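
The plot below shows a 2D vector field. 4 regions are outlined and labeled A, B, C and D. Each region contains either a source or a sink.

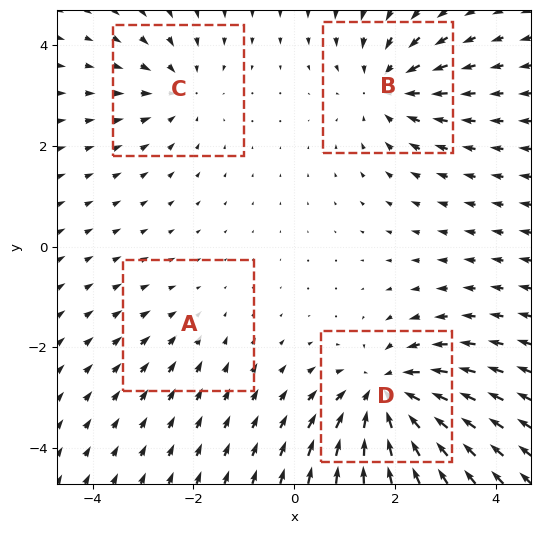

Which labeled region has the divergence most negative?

Divergence at each region's feature centre — A: about -2, B: about -4, C: about -3, D: about -7. Region D is most negative.

D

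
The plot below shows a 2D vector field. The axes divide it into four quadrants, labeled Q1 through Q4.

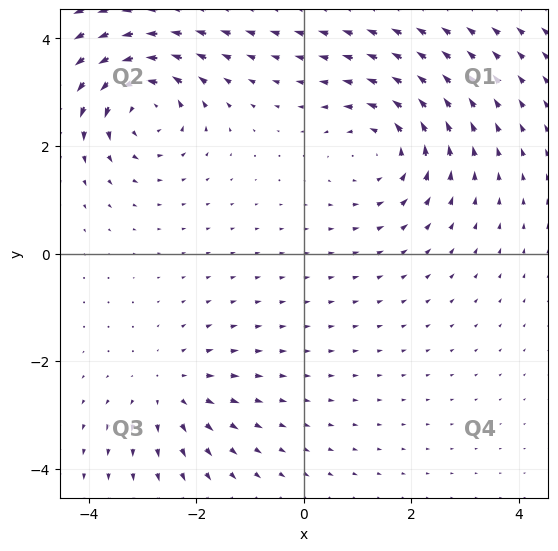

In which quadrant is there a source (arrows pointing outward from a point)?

Q3

The source sits at approximately (-2.5, -2.5), which lies in quadrant Q3. The divergence there is about +4, positive as expected for a source.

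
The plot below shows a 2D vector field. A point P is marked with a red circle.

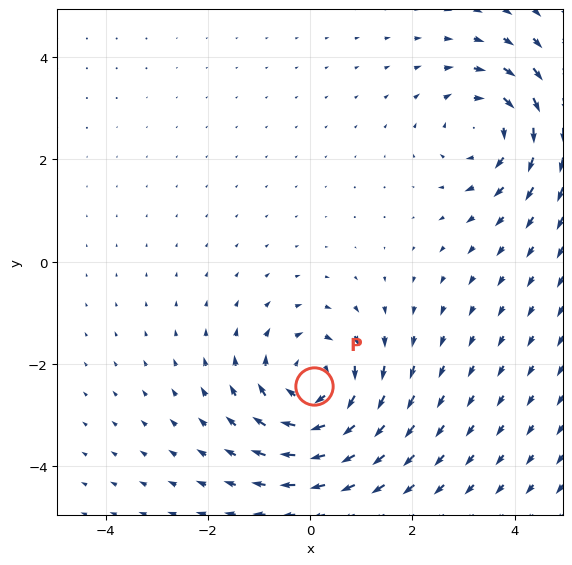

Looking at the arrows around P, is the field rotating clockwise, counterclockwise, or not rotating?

Near P at (0.1, -2.4) the arrows circulate clockwise. The curl (z-component) there is about -5; negative curl means clockwise rotation.

clockwise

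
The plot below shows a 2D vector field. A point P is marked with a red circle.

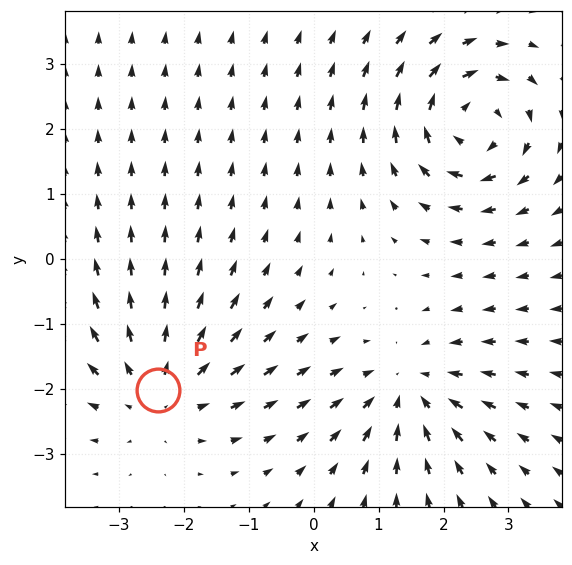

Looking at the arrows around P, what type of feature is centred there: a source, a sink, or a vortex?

At P (-2.4, -2.0) the arrows spread outward. Divergence about +3, curl ≈0 — positive divergence with near-zero curl is a source.

source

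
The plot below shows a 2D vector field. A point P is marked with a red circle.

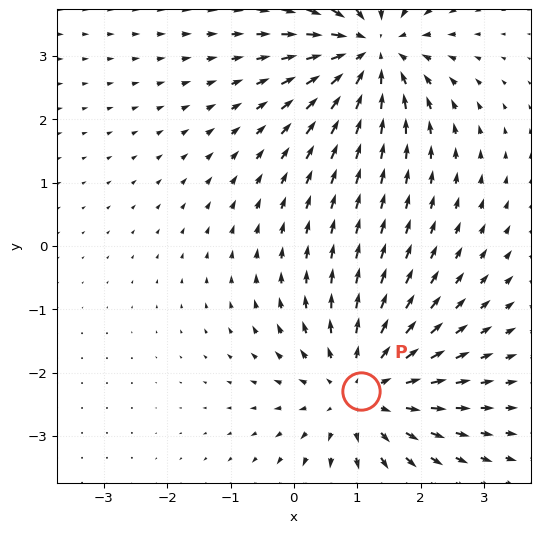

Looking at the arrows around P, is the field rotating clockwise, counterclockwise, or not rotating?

not rotating

Near P at (1.1, -2.3) the arrows show no circulation. The curl there is ≈0.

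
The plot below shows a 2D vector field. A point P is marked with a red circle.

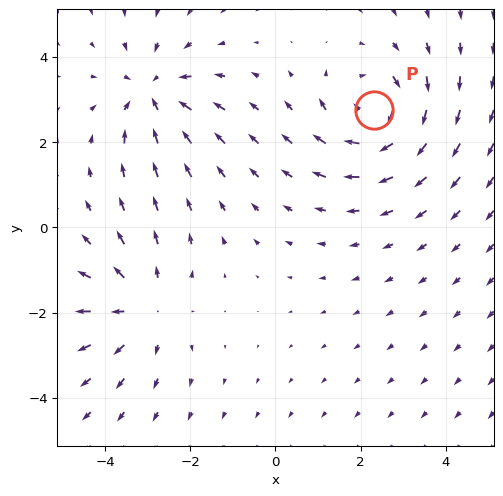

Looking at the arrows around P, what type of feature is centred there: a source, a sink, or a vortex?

vortex

At P (2.3, 2.8) the arrows circulate clockwise. Divergence ≈0, curl about -4 — near-zero divergence with nonzero curl is a vortex.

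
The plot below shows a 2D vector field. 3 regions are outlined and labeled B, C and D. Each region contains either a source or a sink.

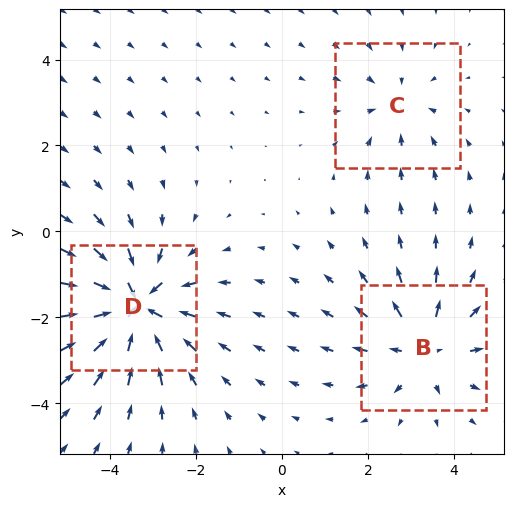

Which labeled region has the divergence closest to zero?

C

Divergence at each region's feature centre — B: about +3, C: about -2, D: about -4. Region C is closest to zero.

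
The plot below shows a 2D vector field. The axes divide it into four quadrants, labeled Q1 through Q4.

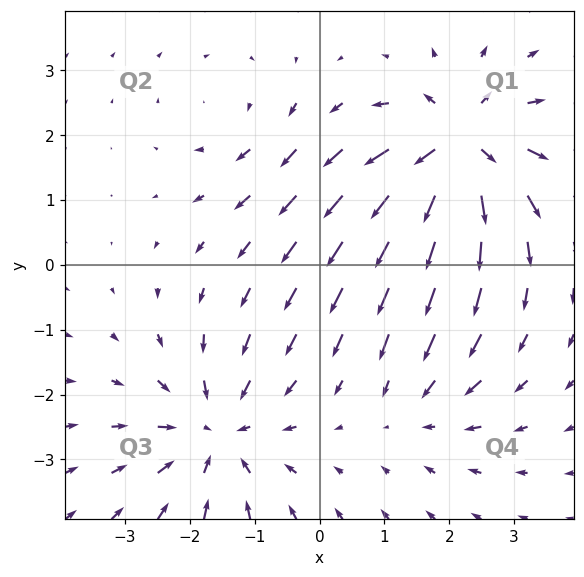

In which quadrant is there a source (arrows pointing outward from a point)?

The source sits at approximately (2.2, 1.8), which lies in quadrant Q1. The divergence there is about +7, positive as expected for a source.

Q1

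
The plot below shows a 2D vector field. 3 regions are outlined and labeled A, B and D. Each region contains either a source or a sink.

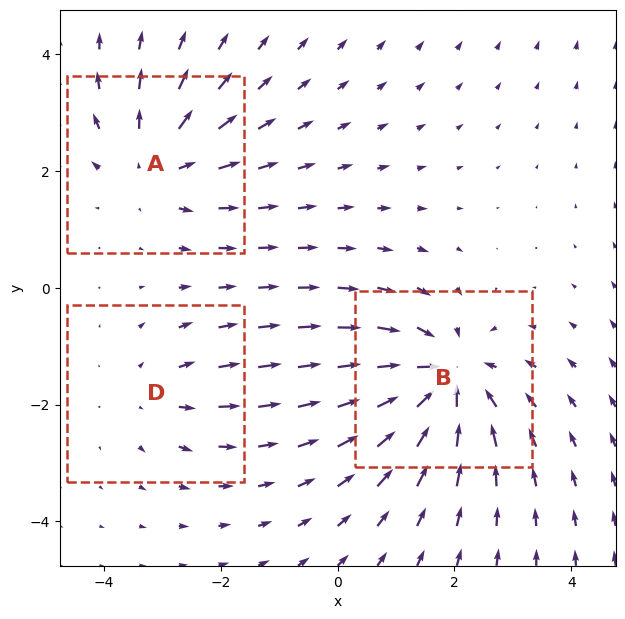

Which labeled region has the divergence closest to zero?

Divergence at each region's feature centre — A: about +3, B: about -4, D: about +2. Region D is closest to zero.

D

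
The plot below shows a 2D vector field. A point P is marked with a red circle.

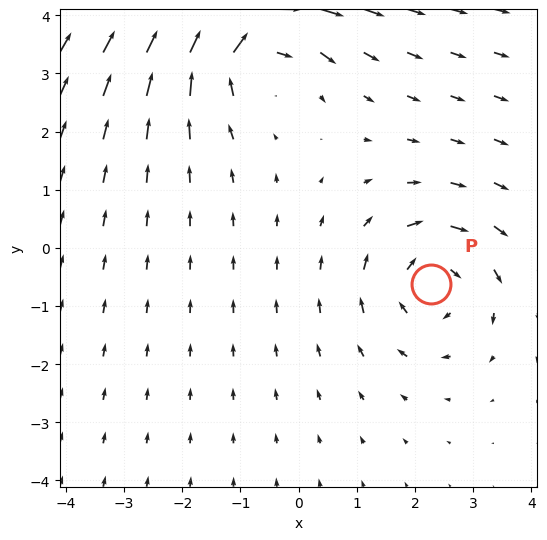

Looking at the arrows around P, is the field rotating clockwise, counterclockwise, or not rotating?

Near P at (2.3, -0.6) the arrows circulate clockwise. The curl (z-component) there is about -3; negative curl means clockwise rotation.

clockwise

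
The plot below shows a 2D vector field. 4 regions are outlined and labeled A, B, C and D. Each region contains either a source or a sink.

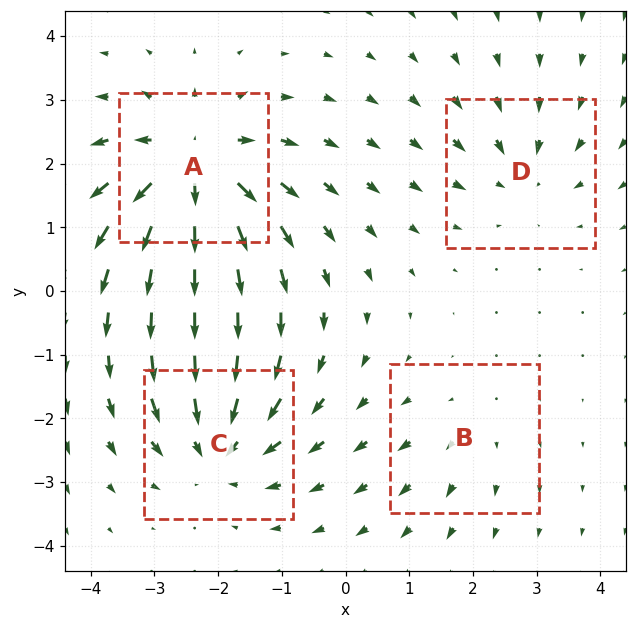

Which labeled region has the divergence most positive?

Divergence at each region's feature centre — A: about +7, B: about +2, C: about -5, D: about -3. Region A is most positive.

A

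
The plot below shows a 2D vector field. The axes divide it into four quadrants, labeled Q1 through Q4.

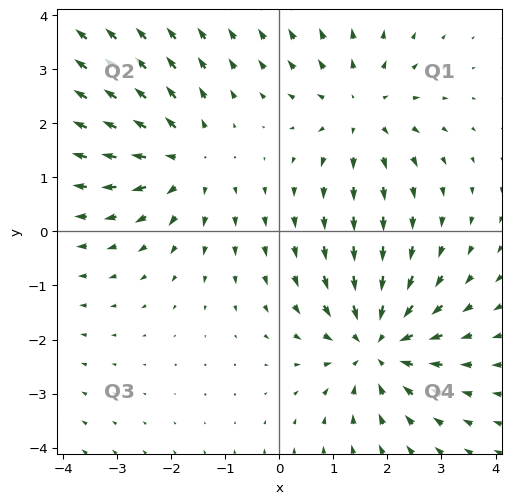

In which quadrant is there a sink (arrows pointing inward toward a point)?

Q4

The sink sits at approximately (1.8, -2.1), which lies in quadrant Q4. The divergence there is about -4, negative as expected for a sink.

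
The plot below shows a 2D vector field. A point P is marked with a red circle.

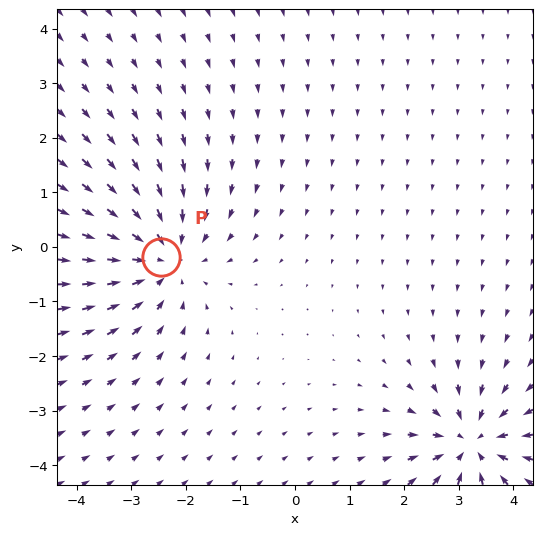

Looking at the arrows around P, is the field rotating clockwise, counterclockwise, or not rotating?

not rotating

Near P at (-2.4, -0.2) the arrows show no circulation. The curl there is ≈0.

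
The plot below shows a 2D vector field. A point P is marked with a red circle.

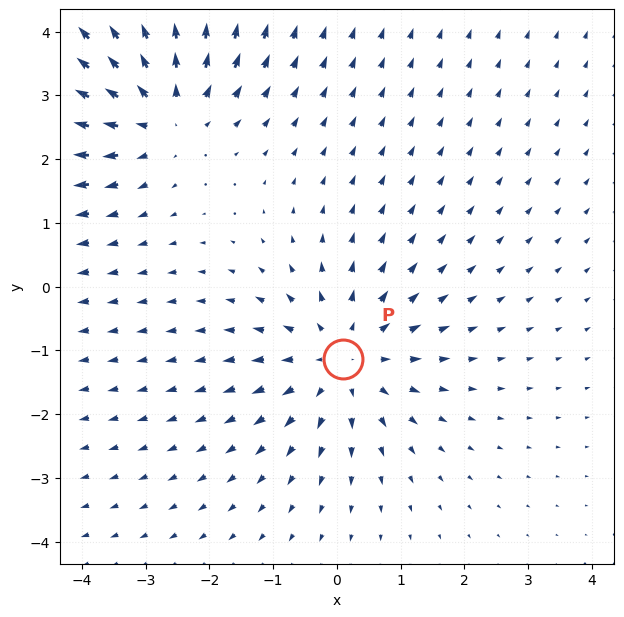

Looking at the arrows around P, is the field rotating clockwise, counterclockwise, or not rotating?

Near P at (0.1, -1.1) the arrows show no circulation. The curl there is ≈0.

not rotating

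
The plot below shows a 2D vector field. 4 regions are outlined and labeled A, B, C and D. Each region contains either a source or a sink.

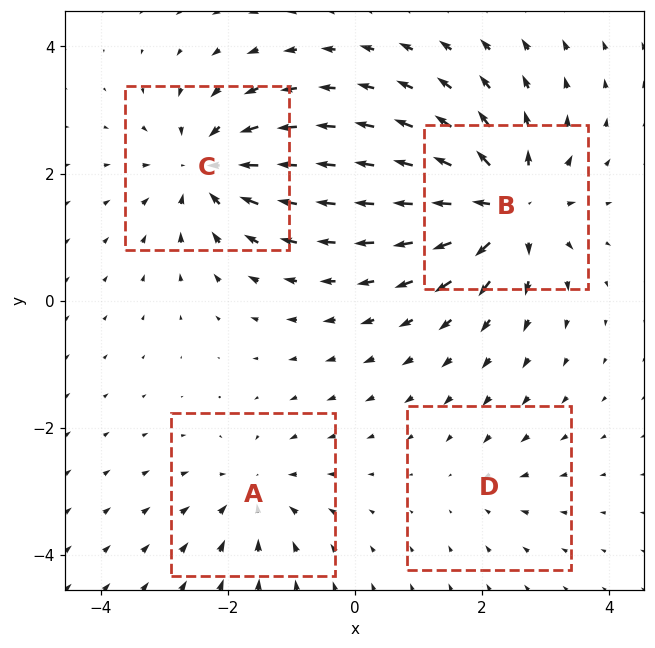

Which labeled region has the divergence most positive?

B

Divergence at each region's feature centre — A: about -4, B: about +8, C: about -6, D: about -2. Region B is most positive.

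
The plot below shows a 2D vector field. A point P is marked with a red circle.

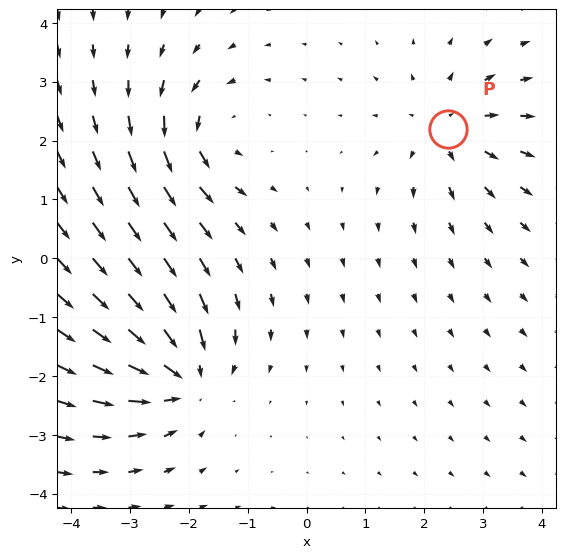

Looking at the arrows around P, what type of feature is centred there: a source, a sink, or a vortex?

At P (2.4, 2.2) the arrows spread outward. Divergence about +3, curl ≈0 — positive divergence with near-zero curl is a source.

source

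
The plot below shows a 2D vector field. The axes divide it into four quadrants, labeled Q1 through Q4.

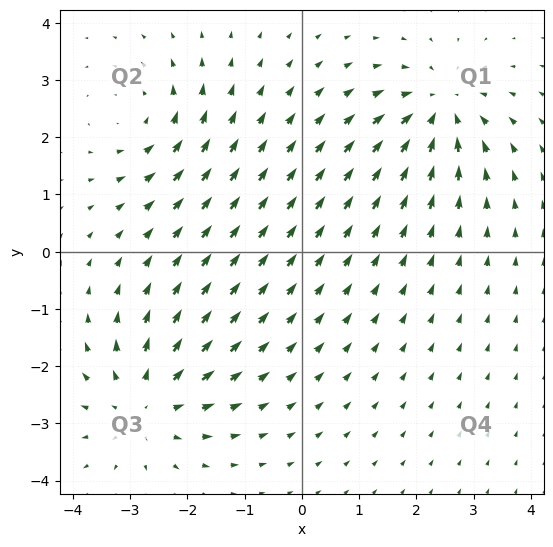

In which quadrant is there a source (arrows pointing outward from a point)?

The source sits at approximately (-2.7, -2.7), which lies in quadrant Q3. The divergence there is about +5, positive as expected for a source.

Q3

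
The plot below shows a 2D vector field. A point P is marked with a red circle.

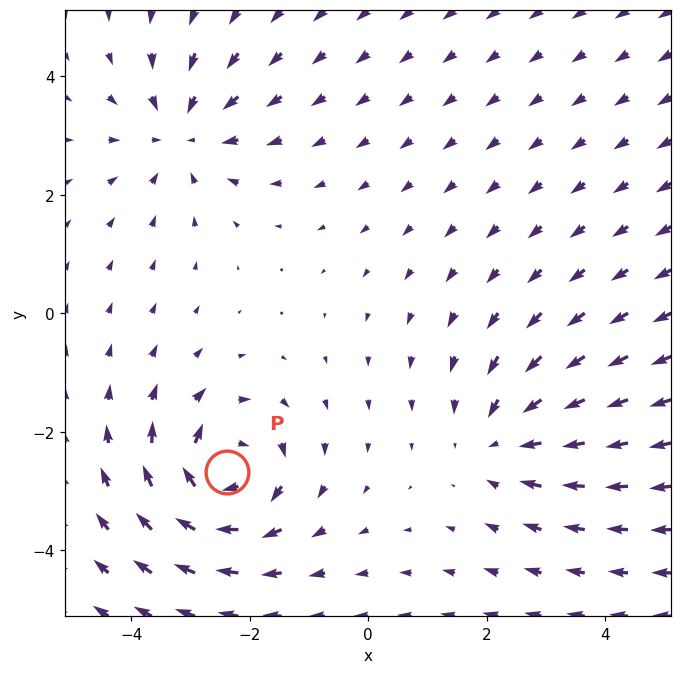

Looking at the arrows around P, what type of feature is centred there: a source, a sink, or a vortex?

vortex

At P (-2.4, -2.7) the arrows circulate clockwise. Divergence ≈0, curl about -5 — near-zero divergence with nonzero curl is a vortex.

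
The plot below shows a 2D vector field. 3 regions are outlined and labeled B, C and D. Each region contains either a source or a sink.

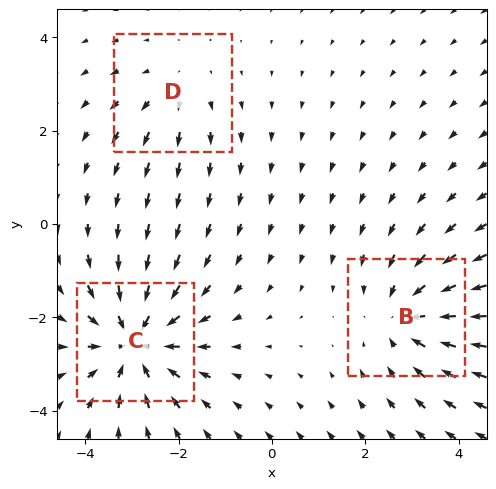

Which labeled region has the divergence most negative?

C

Divergence at each region's feature centre — B: about -3, C: about -4, D: about +2. Region C is most negative.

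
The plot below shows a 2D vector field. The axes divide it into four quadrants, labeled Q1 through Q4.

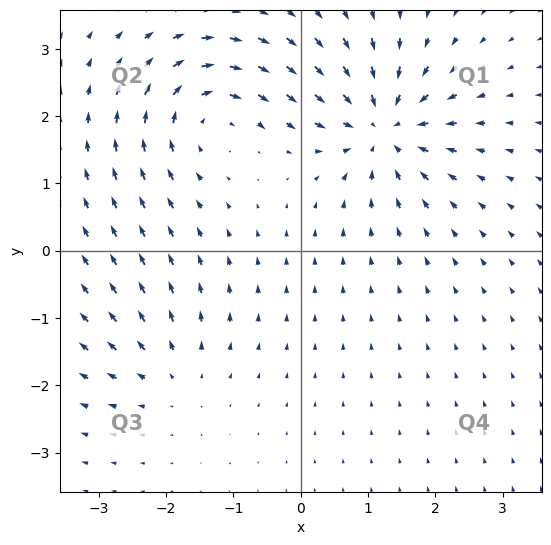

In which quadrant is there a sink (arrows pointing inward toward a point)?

Q1

The sink sits at approximately (1.2, 1.8), which lies in quadrant Q1. The divergence there is about -7, negative as expected for a sink.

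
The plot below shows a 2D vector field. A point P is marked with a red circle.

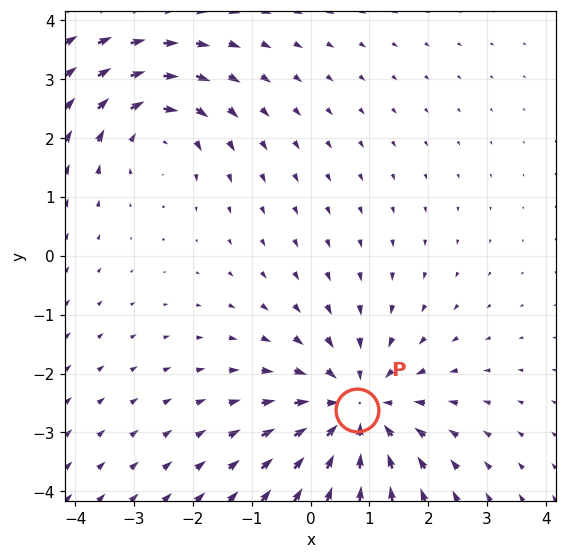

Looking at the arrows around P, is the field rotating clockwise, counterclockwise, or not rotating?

not rotating

Near P at (0.8, -2.6) the arrows show no circulation. The curl there is ≈0.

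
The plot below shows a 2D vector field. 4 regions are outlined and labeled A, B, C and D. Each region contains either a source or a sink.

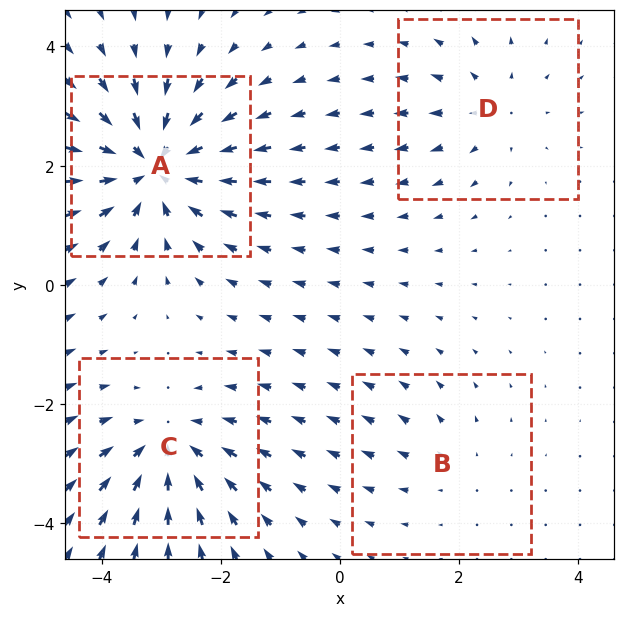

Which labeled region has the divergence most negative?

Divergence at each region's feature centre — A: about -7, B: about +2, C: about -5, D: about +3. Region A is most negative.

A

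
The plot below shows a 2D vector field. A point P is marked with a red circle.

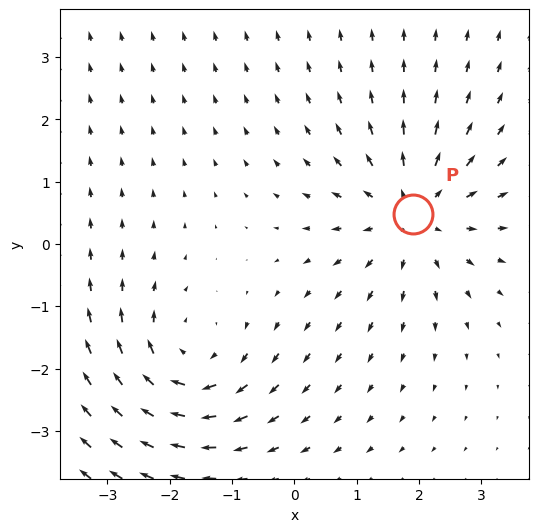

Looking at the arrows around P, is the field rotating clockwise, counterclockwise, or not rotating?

not rotating

Near P at (1.9, 0.5) the arrows show no circulation. The curl there is ≈0.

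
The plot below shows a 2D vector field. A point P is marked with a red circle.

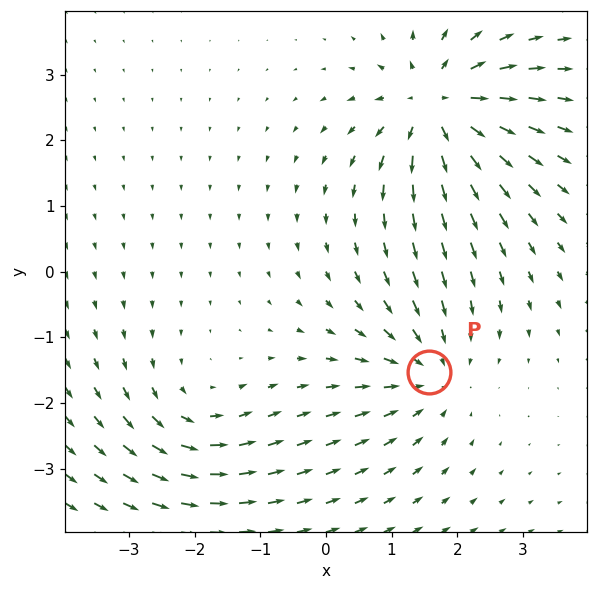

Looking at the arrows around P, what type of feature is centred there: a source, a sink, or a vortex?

At P (1.6, -1.5) the arrows converge inward. Divergence about -4, curl ≈0 — negative divergence with near-zero curl is a sink.

sink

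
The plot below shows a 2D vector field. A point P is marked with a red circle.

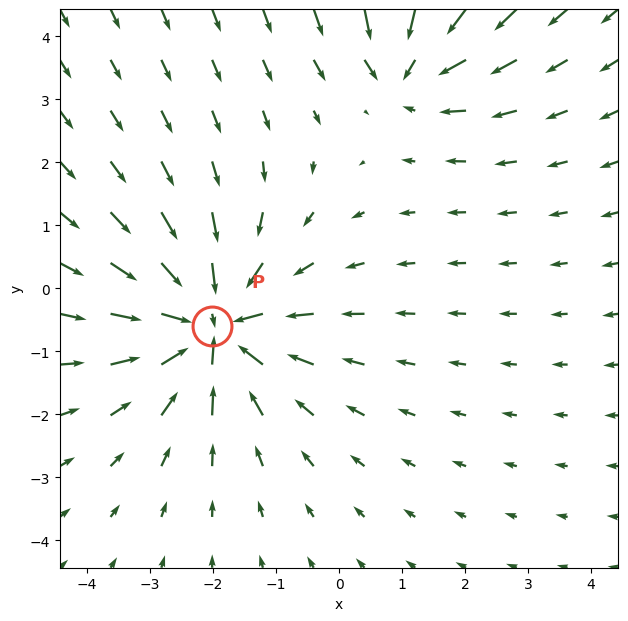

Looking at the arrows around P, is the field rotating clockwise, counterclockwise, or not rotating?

not rotating

Near P at (-2.0, -0.6) the arrows show no circulation. The curl there is ≈0.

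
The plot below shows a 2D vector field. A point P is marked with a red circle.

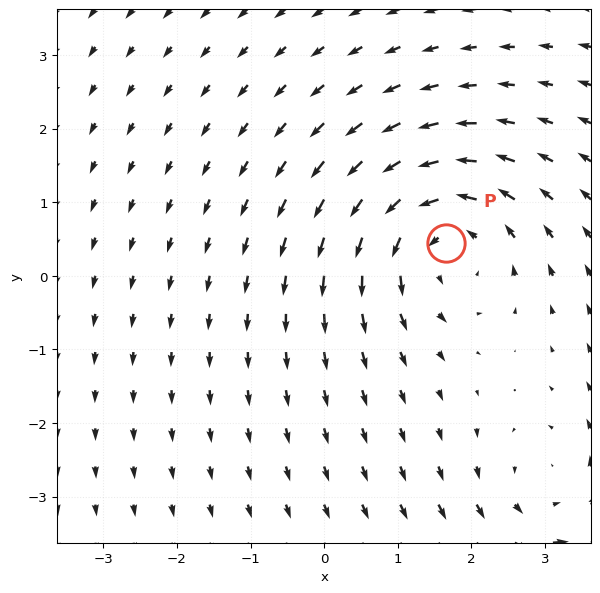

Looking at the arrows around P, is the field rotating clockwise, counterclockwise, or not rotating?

Near P at (1.7, 0.4) the arrows circulate counterclockwise. The curl (z-component) there is about +4; positive curl means counterclockwise rotation.

counterclockwise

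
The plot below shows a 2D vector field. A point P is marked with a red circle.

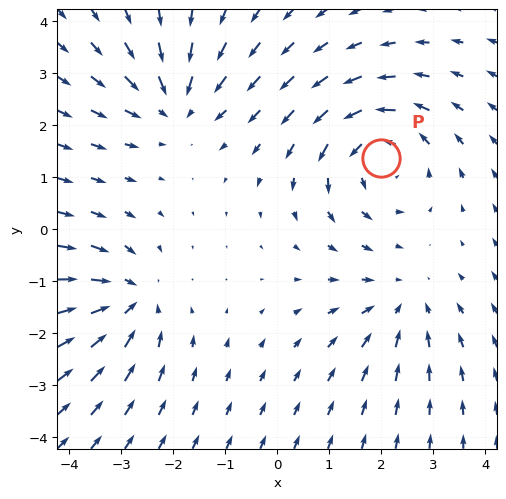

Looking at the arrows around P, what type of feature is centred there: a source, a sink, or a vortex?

vortex

At P (2.0, 1.4) the arrows circulate counterclockwise. Divergence ≈0, curl about +5 — near-zero divergence with nonzero curl is a vortex.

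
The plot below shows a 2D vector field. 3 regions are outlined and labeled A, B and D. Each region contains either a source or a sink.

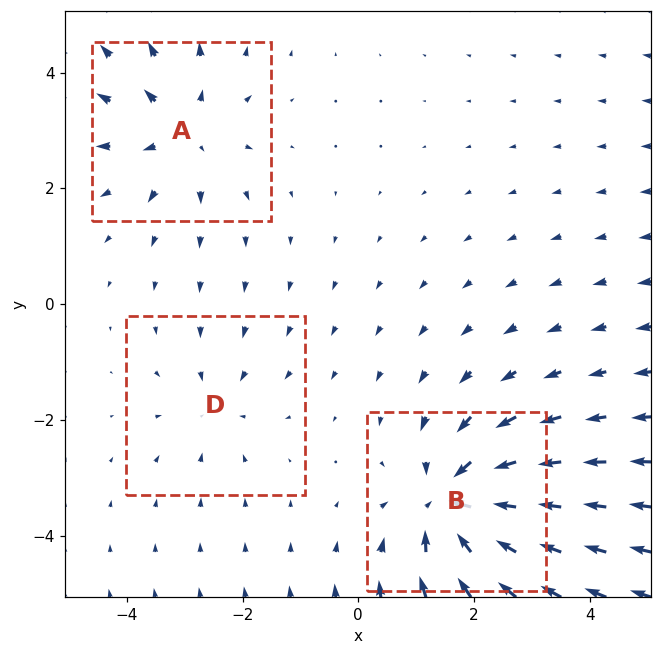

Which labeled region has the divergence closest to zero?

D

Divergence at each region's feature centre — A: about +3, B: about -5, D: about -2. Region D is closest to zero.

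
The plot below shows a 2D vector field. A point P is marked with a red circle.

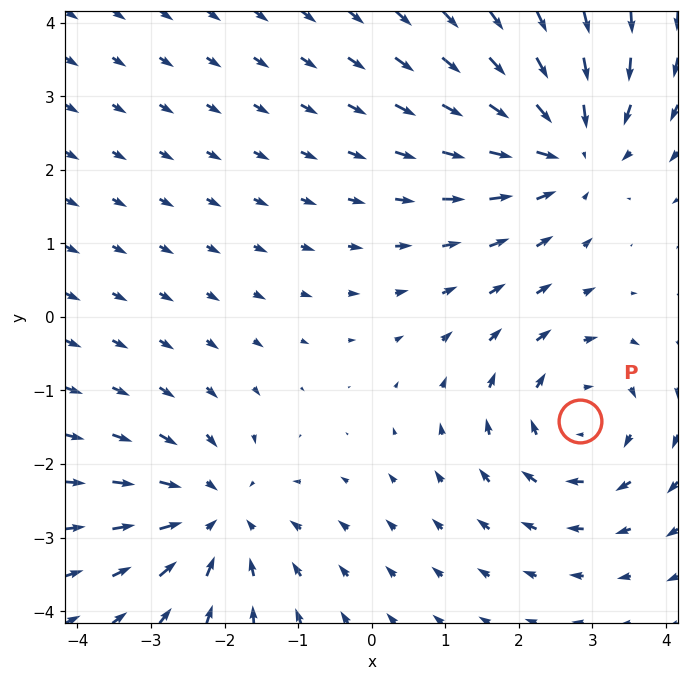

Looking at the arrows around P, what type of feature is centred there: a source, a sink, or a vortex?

At P (2.8, -1.4) the arrows circulate clockwise. Divergence ≈0, curl about -4 — near-zero divergence with nonzero curl is a vortex.

vortex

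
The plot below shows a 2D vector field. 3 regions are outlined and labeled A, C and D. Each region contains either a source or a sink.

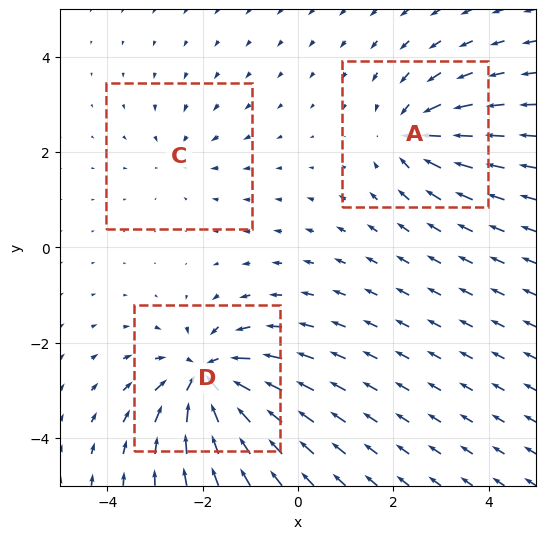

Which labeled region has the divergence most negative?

Divergence at each region's feature centre — A: about -4, C: about -2, D: about -7. Region D is most negative.

D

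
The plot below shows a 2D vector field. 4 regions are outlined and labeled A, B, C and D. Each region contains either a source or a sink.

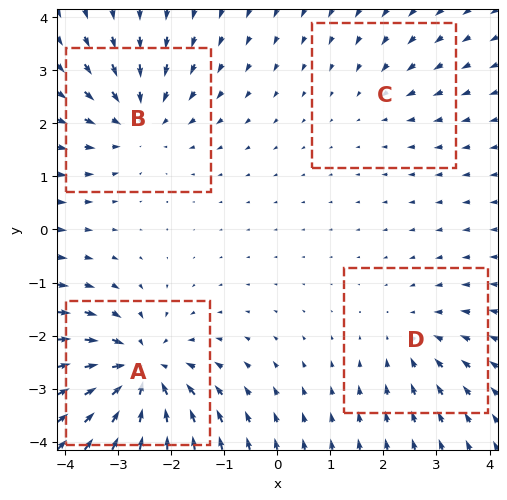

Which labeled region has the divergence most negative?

A

Divergence at each region's feature centre — A: about -7, B: about -4, C: about -2, D: about -3. Region A is most negative.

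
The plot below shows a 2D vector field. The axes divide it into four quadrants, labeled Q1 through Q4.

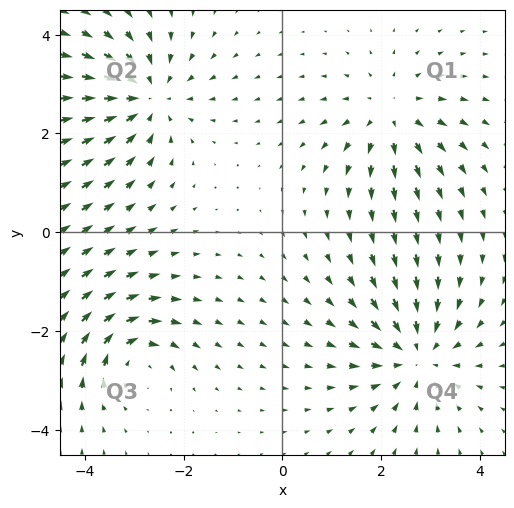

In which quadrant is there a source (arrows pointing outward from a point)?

The source sits at approximately (2.2, 2.4), which lies in quadrant Q1. The divergence there is about +4, positive as expected for a source.

Q1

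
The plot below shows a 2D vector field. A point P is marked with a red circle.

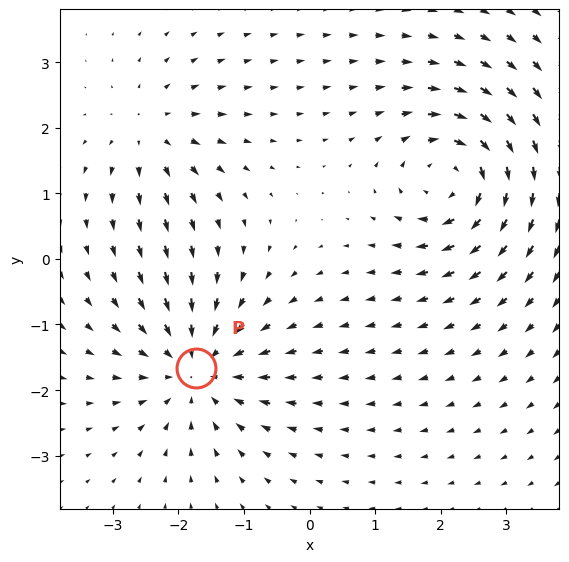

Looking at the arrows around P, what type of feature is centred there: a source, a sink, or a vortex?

At P (-1.7, -1.7) the arrows converge inward. Divergence about -5, curl ≈0 — negative divergence with near-zero curl is a sink.

sink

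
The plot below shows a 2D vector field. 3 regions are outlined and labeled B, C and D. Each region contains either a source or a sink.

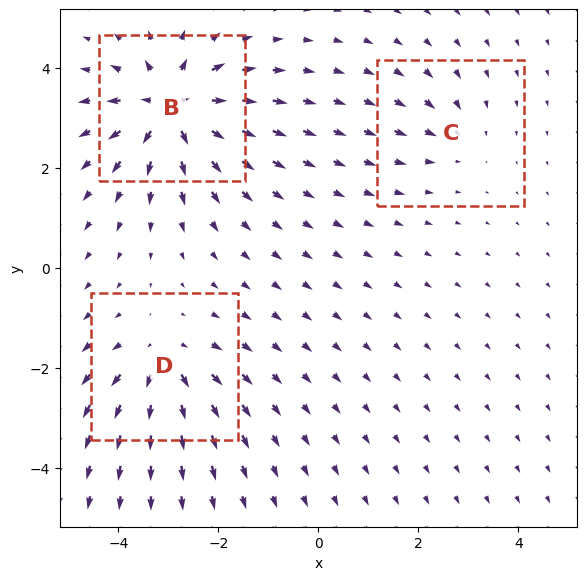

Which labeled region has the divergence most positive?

Divergence at each region's feature centre — B: about +6, C: about -2, D: about +4. Region B is most positive.

B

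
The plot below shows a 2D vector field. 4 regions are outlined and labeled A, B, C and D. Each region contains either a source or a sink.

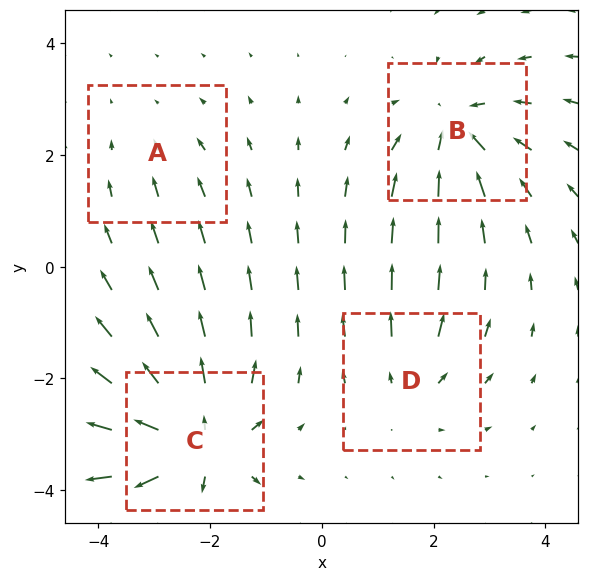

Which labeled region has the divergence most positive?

Divergence at each region's feature centre — A: about -2, B: about -5, C: about +7, D: about +3. Region C is most positive.

C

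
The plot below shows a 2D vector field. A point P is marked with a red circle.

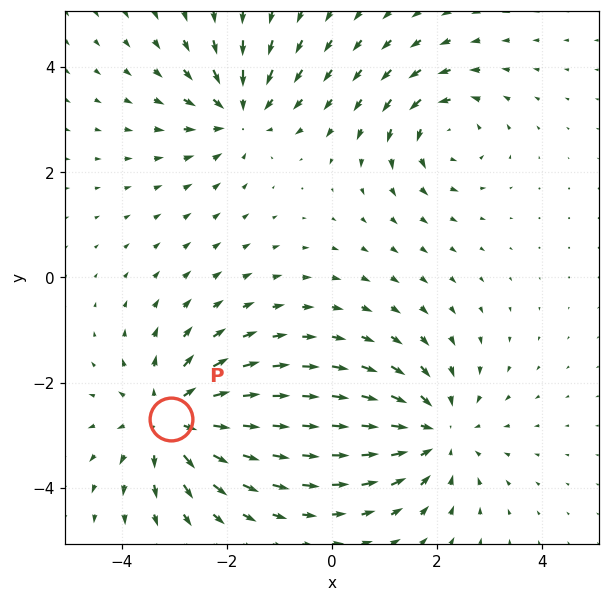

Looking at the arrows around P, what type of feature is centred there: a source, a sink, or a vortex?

source

At P (-3.1, -2.7) the arrows spread outward. Divergence about +5, curl ≈0 — positive divergence with near-zero curl is a source.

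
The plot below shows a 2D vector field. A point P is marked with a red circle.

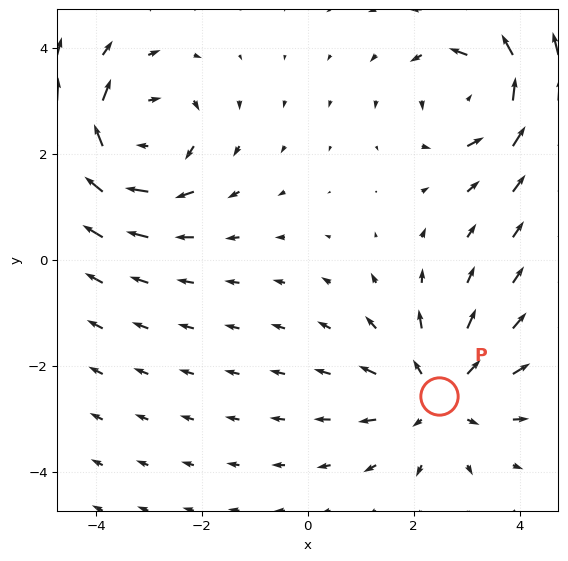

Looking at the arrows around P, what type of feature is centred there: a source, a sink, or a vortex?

source

At P (2.5, -2.6) the arrows spread outward. Divergence about +3, curl ≈0 — positive divergence with near-zero curl is a source.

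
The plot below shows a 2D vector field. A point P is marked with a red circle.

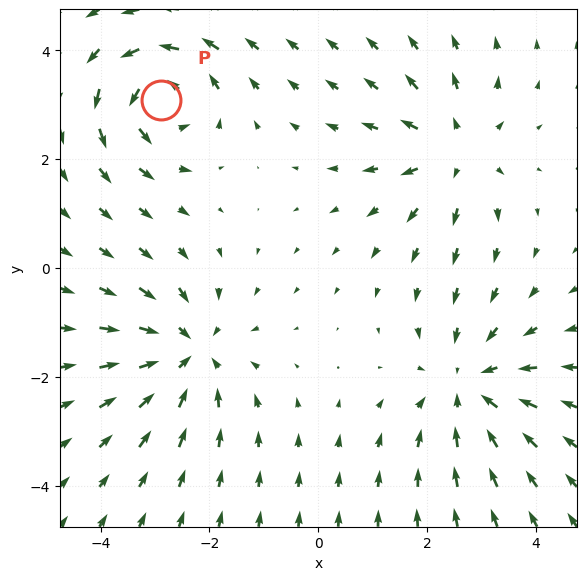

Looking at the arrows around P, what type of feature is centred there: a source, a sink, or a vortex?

vortex

At P (-2.9, 3.1) the arrows circulate counterclockwise. Divergence ≈0, curl about +5 — near-zero divergence with nonzero curl is a vortex.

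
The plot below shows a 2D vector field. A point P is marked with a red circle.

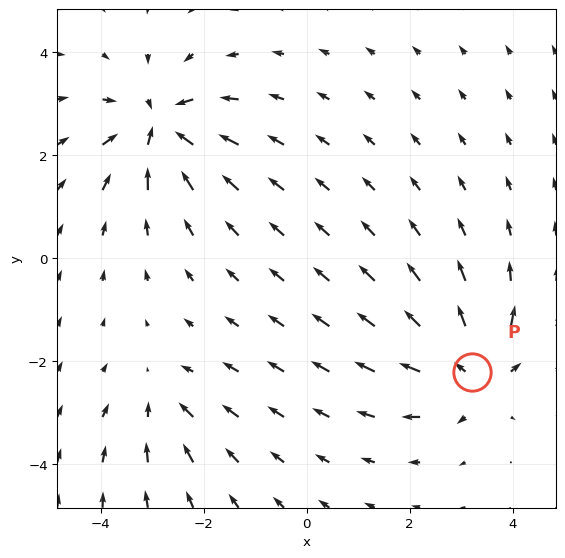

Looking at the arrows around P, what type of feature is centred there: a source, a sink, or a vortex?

At P (3.2, -2.2) the arrows spread outward. Divergence about +5, curl ≈0 — positive divergence with near-zero curl is a source.

source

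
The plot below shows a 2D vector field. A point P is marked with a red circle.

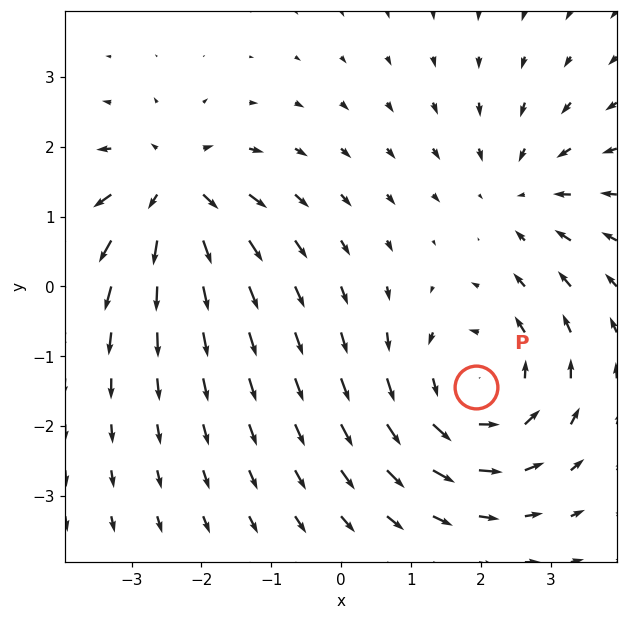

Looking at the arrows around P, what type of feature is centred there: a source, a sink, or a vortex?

vortex

At P (1.9, -1.4) the arrows circulate counterclockwise. Divergence ≈0, curl about +4 — near-zero divergence with nonzero curl is a vortex.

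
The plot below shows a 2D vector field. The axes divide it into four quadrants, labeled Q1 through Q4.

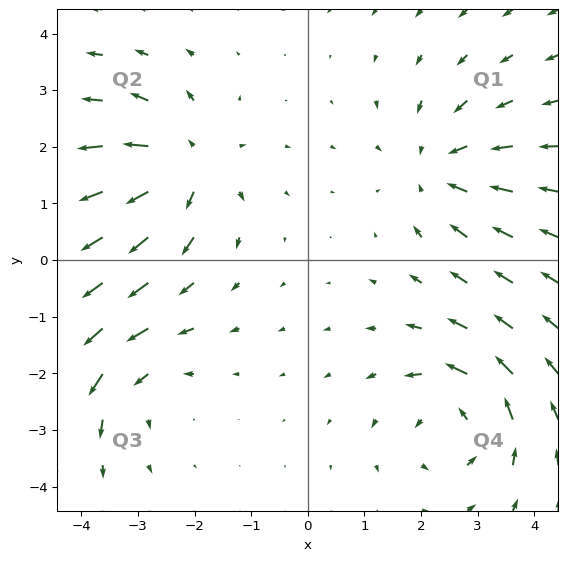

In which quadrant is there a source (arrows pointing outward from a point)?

Q2

The source sits at approximately (-2.1, 1.7), which lies in quadrant Q2. The divergence there is about +5, positive as expected for a source.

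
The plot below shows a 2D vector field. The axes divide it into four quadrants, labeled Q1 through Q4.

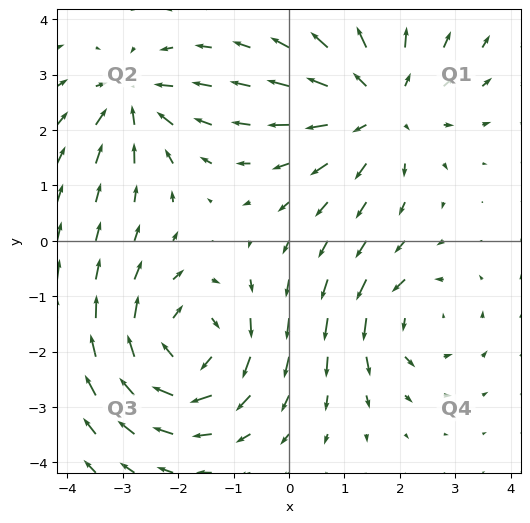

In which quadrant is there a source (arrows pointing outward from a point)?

Q1

The source sits at approximately (1.7, 2.4), which lies in quadrant Q1. The divergence there is about +4, positive as expected for a source.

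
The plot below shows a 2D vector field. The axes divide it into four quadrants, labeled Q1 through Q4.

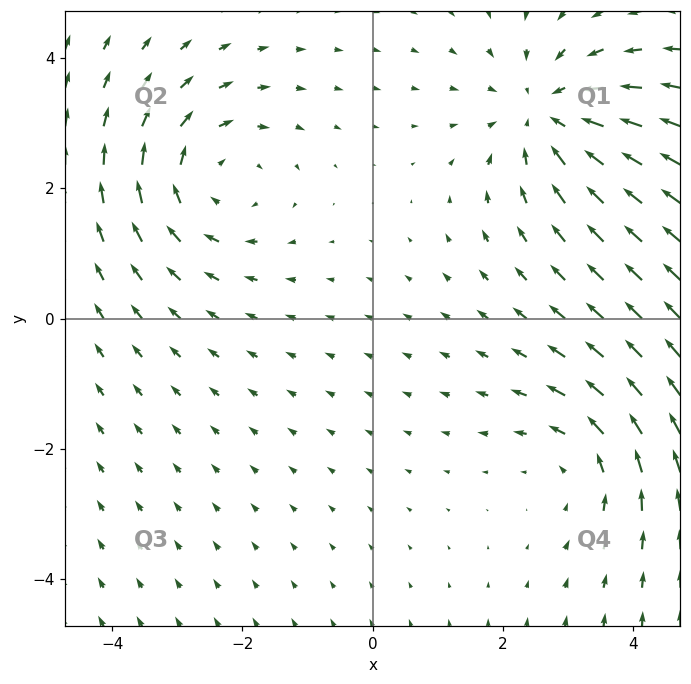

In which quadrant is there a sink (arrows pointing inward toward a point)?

Q1

The sink sits at approximately (2.7, 3.1), which lies in quadrant Q1. The divergence there is about -4, negative as expected for a sink.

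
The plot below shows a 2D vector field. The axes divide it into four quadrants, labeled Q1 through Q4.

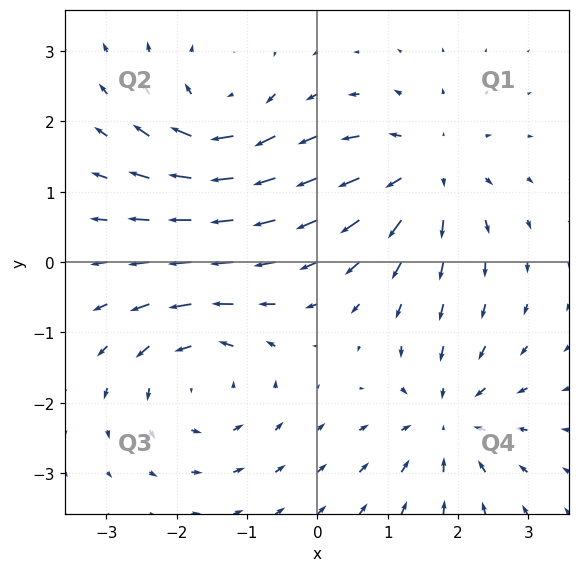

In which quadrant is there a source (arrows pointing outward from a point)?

Q1

The source sits at approximately (1.5, 1.3), which lies in quadrant Q1. The divergence there is about +5, positive as expected for a source.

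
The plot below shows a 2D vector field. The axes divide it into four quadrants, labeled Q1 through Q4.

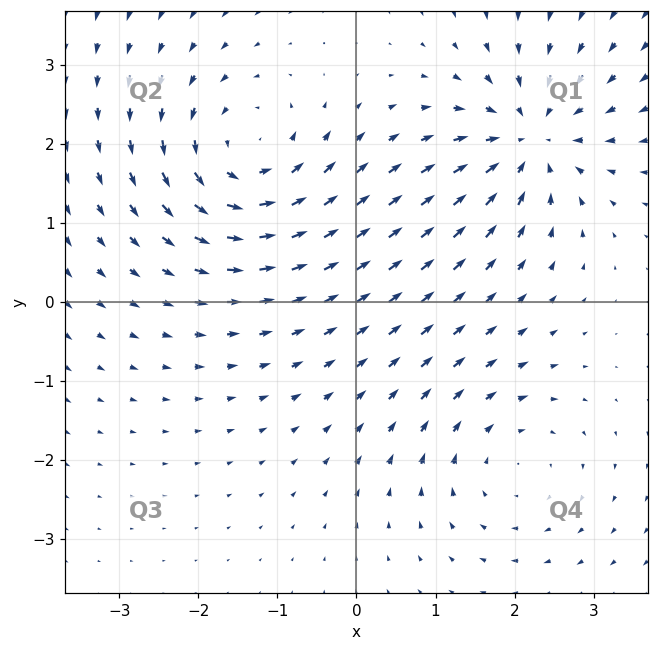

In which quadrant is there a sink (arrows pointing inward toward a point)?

Q1

The sink sits at approximately (2.2, 2.1), which lies in quadrant Q1. The divergence there is about -4, negative as expected for a sink.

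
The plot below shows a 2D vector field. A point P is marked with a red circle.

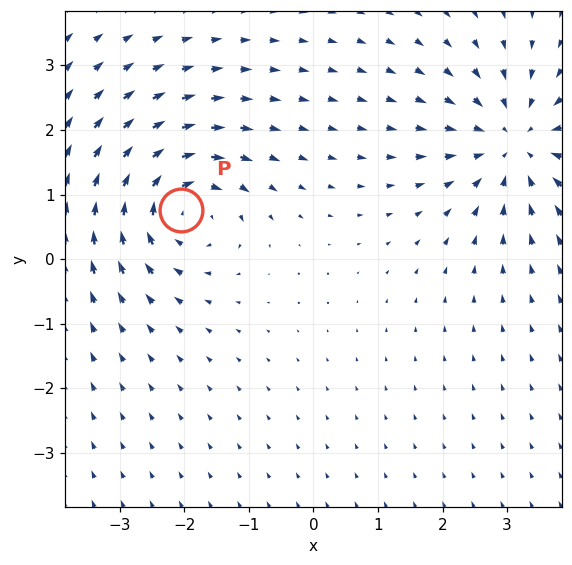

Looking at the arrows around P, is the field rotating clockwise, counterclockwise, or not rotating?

Near P at (-2.0, 0.8) the arrows circulate clockwise. The curl (z-component) there is about -5; negative curl means clockwise rotation.

clockwise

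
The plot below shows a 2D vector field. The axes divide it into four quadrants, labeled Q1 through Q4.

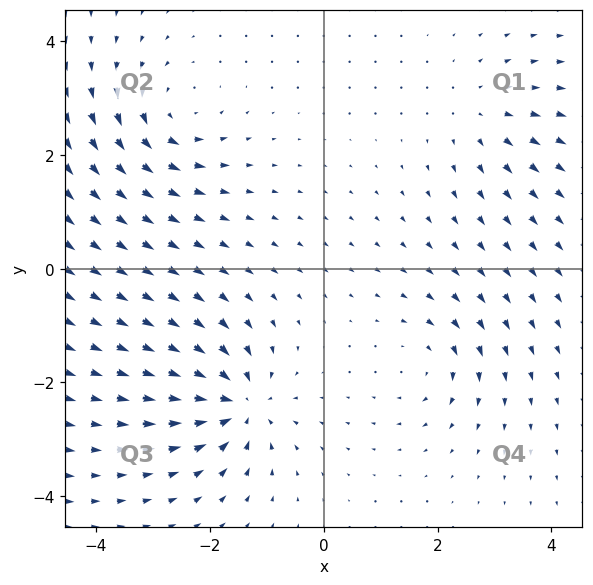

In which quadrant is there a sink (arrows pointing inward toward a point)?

Q3

The sink sits at approximately (-1.5, -2.4), which lies in quadrant Q3. The divergence there is about -6, negative as expected for a sink.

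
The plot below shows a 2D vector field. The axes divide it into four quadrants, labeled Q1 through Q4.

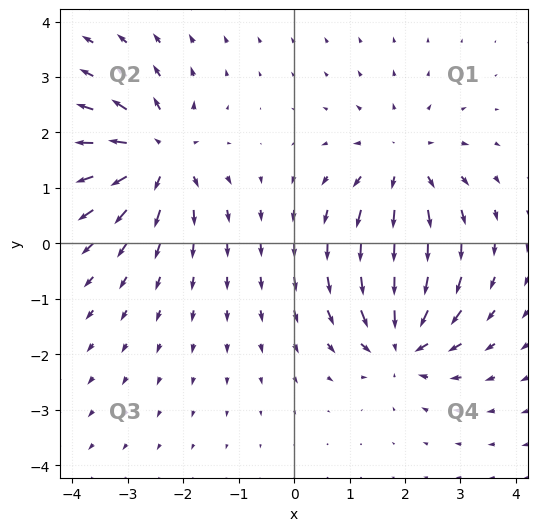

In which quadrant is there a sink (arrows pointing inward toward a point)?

Q4

The sink sits at approximately (1.9, -1.8), which lies in quadrant Q4. The divergence there is about -5, negative as expected for a sink.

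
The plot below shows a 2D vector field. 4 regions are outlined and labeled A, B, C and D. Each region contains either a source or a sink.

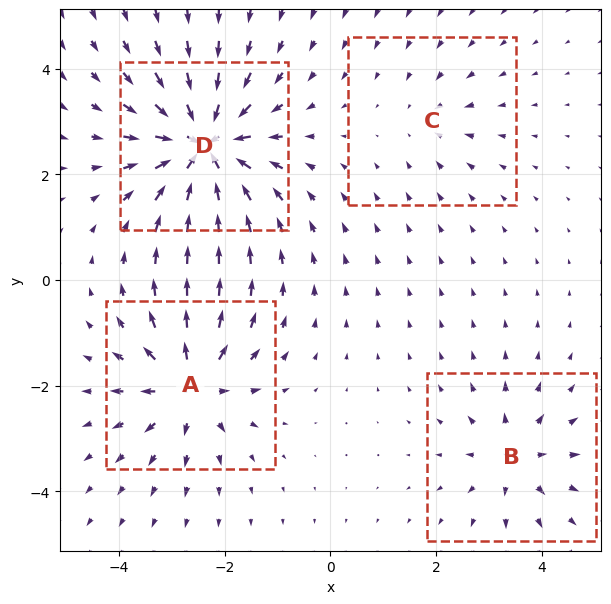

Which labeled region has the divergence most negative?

Divergence at each region's feature centre — A: about +6, B: about +4, C: about -3, D: about -9. Region D is most negative.

D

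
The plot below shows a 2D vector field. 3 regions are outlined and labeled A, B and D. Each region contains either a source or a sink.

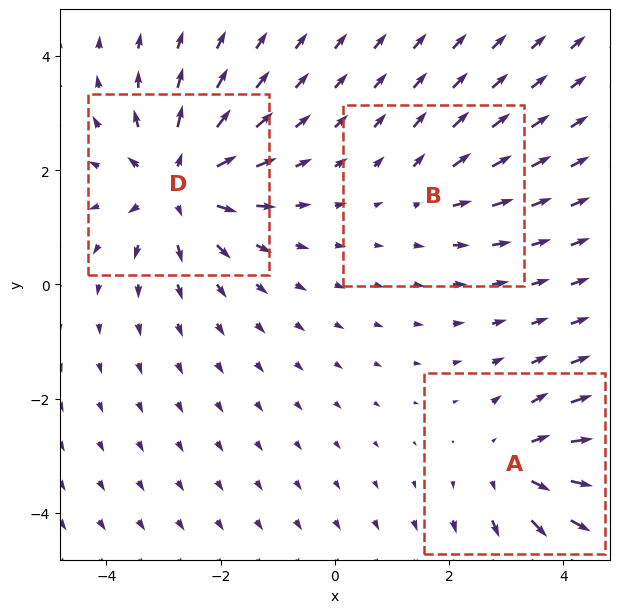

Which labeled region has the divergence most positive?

D

Divergence at each region's feature centre — A: about +3, B: about +2, D: about +5. Region D is most positive.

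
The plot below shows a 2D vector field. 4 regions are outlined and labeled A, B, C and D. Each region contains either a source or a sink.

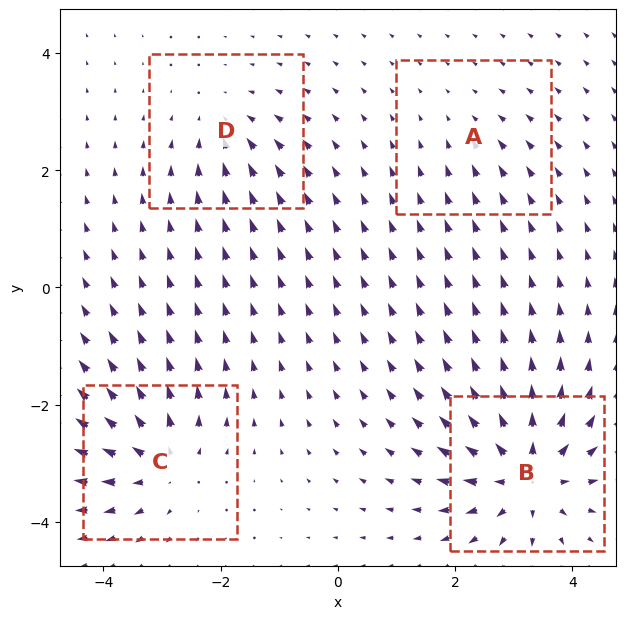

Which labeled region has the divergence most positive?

Divergence at each region's feature centre — A: about -2, B: about +8, C: about +6, D: about -4. Region B is most positive.

B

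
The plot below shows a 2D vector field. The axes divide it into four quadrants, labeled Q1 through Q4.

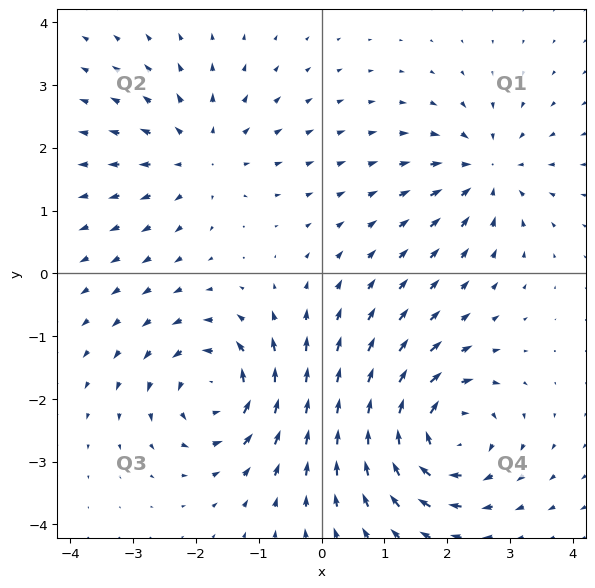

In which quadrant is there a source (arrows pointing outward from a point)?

The source sits at approximately (-1.9, 1.9), which lies in quadrant Q2. The divergence there is about +3, positive as expected for a source.

Q2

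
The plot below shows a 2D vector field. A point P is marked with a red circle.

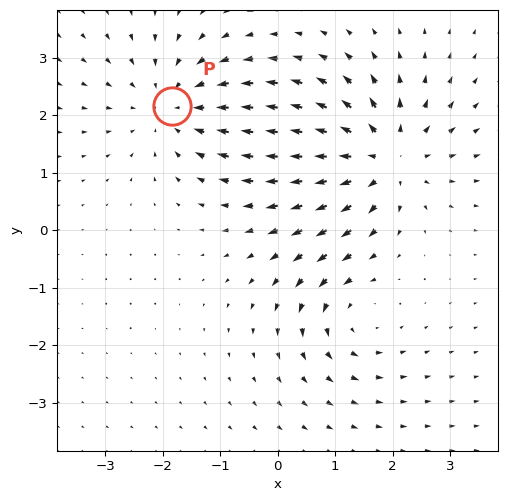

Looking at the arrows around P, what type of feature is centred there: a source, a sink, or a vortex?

sink

At P (-1.8, 2.2) the arrows converge inward. Divergence about -3, curl ≈0 — negative divergence with near-zero curl is a sink.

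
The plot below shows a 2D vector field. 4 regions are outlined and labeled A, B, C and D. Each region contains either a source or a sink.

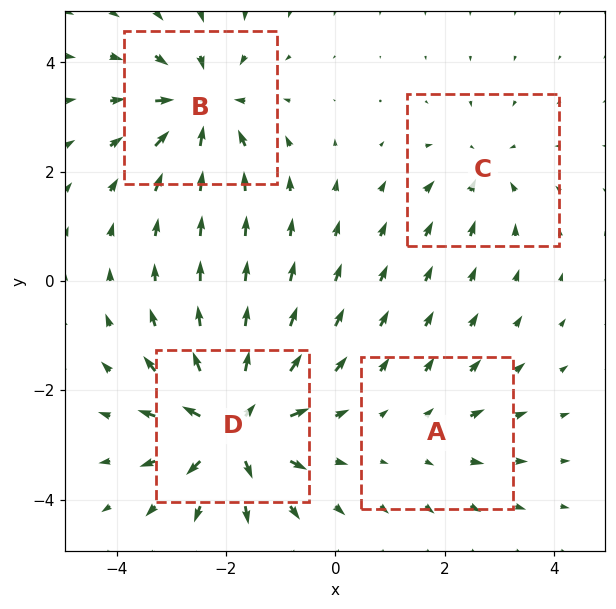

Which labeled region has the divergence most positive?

D

Divergence at each region's feature centre — A: about +2, B: about -6, C: about -3, D: about +8. Region D is most positive.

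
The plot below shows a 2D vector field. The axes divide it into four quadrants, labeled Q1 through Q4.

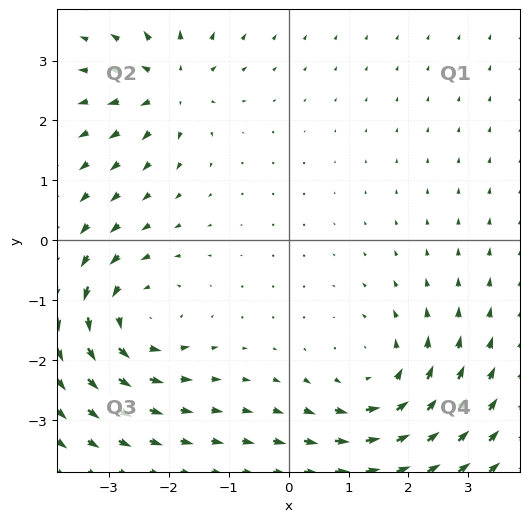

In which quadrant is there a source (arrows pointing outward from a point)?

Q2

The source sits at approximately (-2.0, 2.6), which lies in quadrant Q2. The divergence there is about +5, positive as expected for a source.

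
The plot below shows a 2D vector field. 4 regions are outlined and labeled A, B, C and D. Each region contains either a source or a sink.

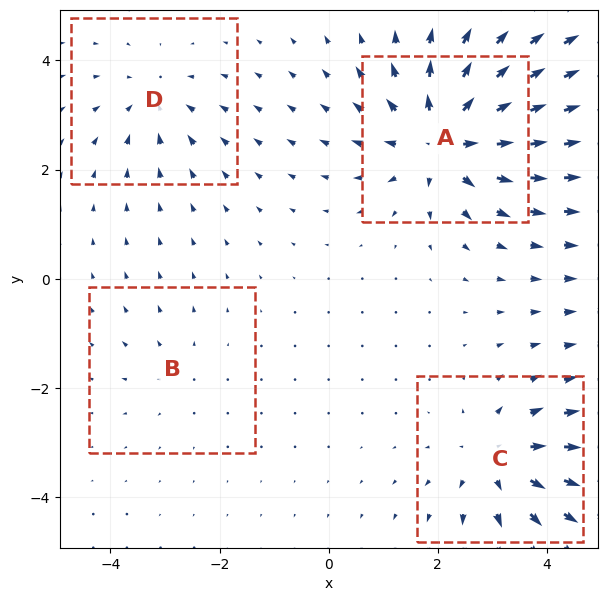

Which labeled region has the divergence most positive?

A

Divergence at each region's feature centre — A: about +7, B: about +2, C: about +5, D: about -4. Region A is most positive.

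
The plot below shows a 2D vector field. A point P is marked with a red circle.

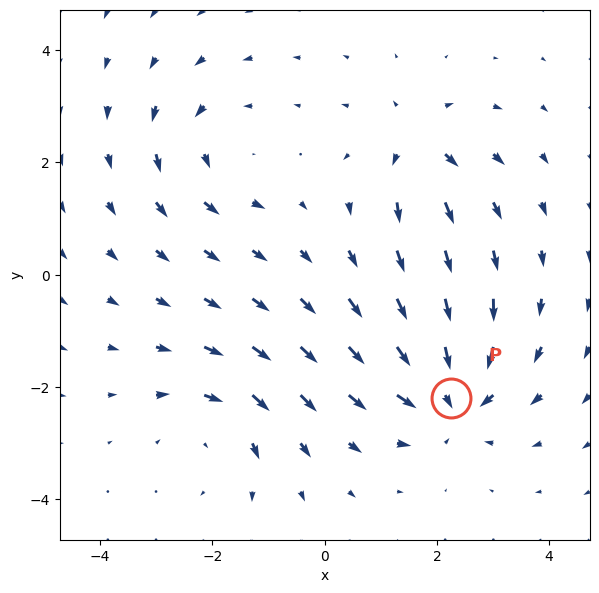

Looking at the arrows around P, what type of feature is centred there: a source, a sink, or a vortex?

sink

At P (2.3, -2.2) the arrows converge inward. Divergence about -6, curl ≈0 — negative divergence with near-zero curl is a sink.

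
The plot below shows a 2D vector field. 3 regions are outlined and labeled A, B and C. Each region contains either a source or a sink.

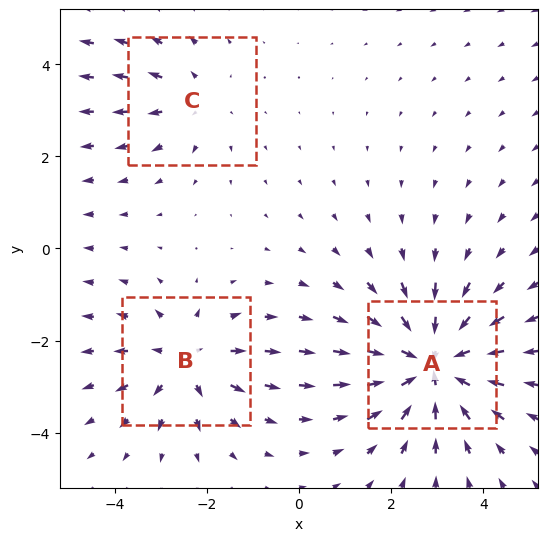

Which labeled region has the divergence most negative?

Divergence at each region's feature centre — A: about -5, B: about +3, C: about +2. Region A is most negative.

A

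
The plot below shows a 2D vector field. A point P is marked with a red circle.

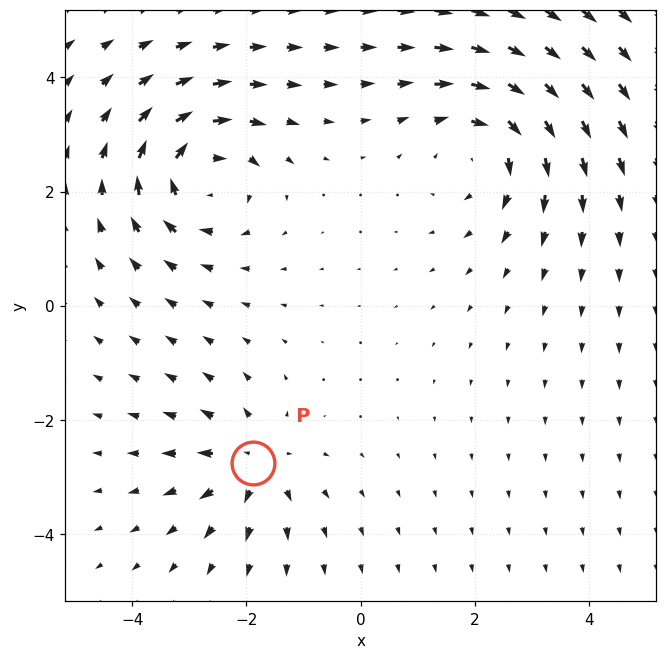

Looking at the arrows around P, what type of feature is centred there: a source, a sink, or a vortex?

At P (-1.9, -2.8) the arrows spread outward. Divergence about +4, curl ≈0 — positive divergence with near-zero curl is a source.

source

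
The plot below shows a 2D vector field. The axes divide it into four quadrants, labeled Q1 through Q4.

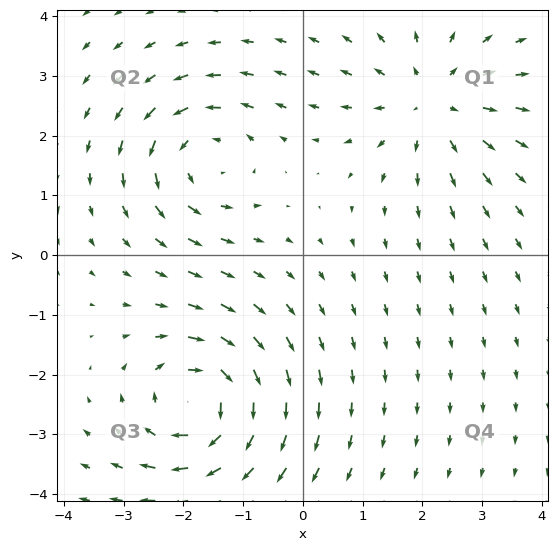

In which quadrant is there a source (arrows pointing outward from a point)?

Q1

The source sits at approximately (2.2, 2.6), which lies in quadrant Q1. The divergence there is about +4, positive as expected for a source.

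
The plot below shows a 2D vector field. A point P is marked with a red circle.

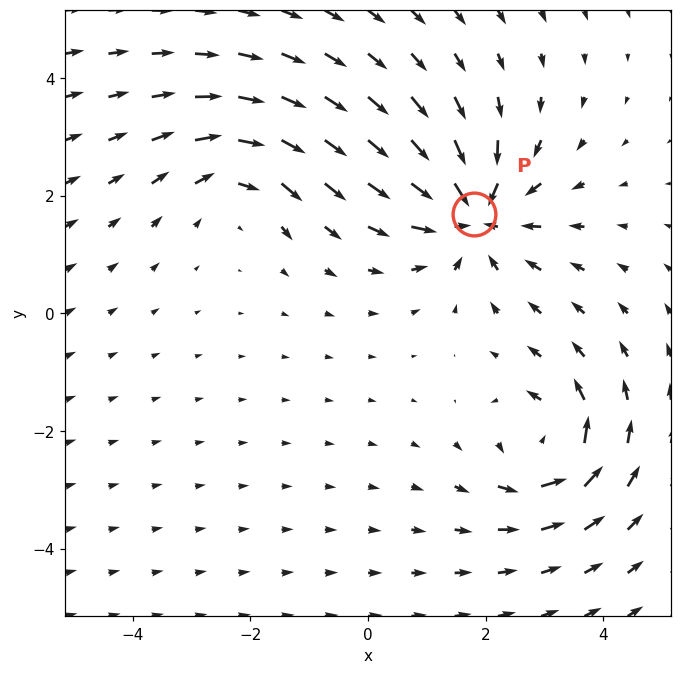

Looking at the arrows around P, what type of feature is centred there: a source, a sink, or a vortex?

sink

At P (1.8, 1.7) the arrows converge inward. Divergence about -6, curl ≈0 — negative divergence with near-zero curl is a sink.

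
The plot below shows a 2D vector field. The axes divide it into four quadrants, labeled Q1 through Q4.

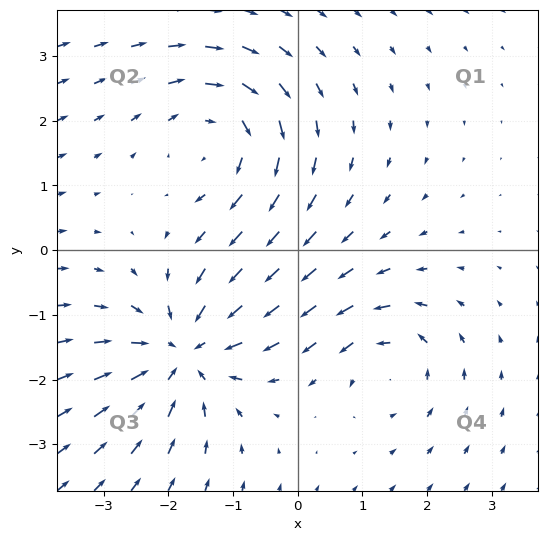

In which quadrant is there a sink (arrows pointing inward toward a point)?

Q3

The sink sits at approximately (-1.8, -1.6), which lies in quadrant Q3. The divergence there is about -5, negative as expected for a sink.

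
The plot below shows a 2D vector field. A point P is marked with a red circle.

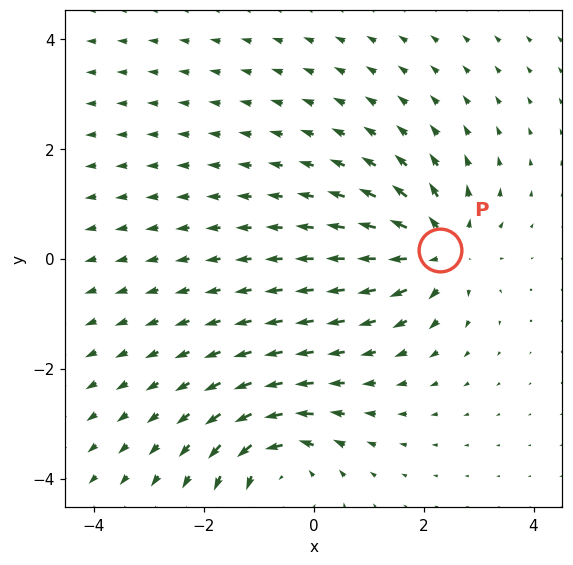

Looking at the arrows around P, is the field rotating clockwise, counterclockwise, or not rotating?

Near P at (2.3, 0.2) the arrows show no circulation. The curl there is ≈0.

not rotating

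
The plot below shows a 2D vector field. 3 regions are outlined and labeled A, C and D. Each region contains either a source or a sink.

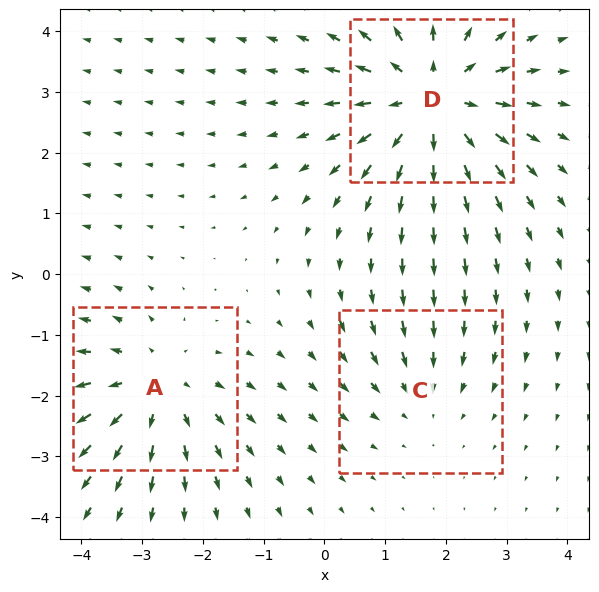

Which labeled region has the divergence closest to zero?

C

Divergence at each region's feature centre — A: about +3, C: about -2, D: about +4. Region C is closest to zero.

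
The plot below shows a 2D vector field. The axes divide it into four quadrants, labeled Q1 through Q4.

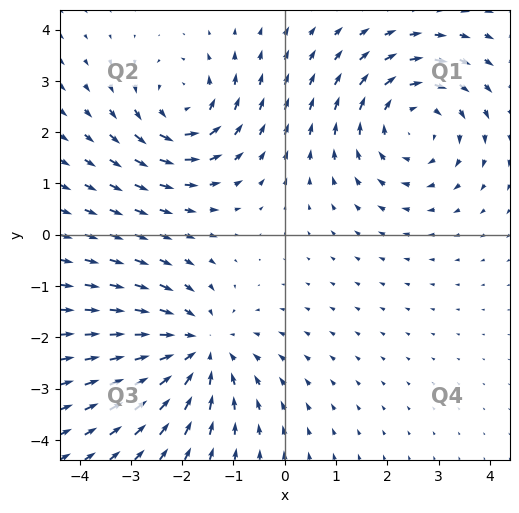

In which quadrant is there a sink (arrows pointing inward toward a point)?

Q3

The sink sits at approximately (-1.7, -2.2), which lies in quadrant Q3. The divergence there is about -4, negative as expected for a sink.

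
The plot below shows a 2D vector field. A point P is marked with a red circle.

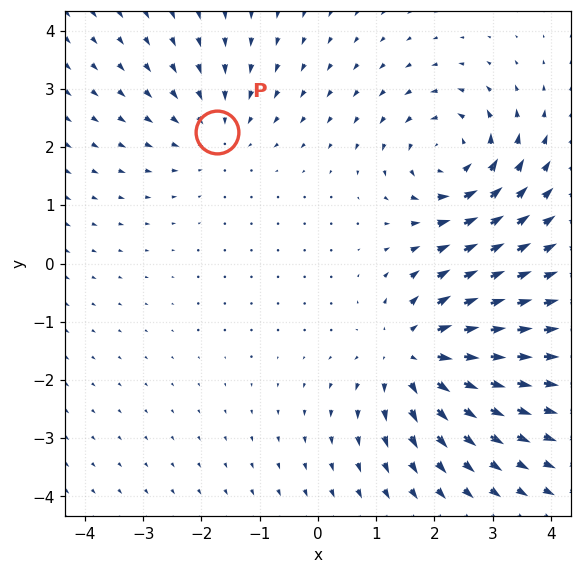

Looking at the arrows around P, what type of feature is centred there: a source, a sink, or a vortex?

sink

At P (-1.7, 2.3) the arrows converge inward. Divergence about -2, curl ≈0 — negative divergence with near-zero curl is a sink.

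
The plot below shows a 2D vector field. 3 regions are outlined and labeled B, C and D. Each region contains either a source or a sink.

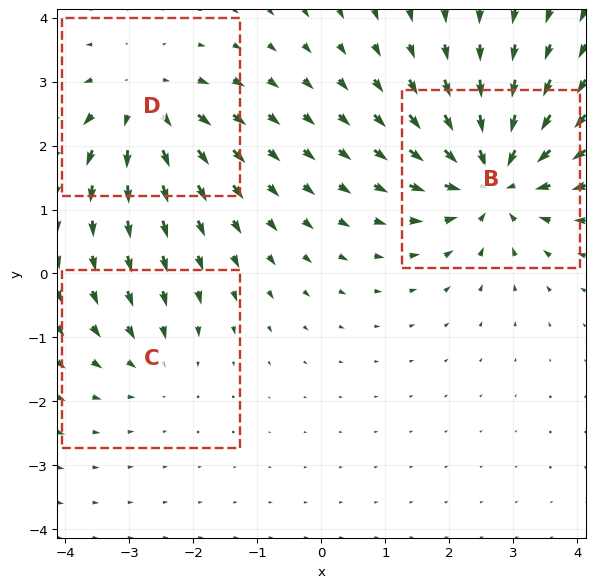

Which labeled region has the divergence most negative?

Divergence at each region's feature centre — B: about -5, C: about -2, D: about +4. Region B is most negative.

B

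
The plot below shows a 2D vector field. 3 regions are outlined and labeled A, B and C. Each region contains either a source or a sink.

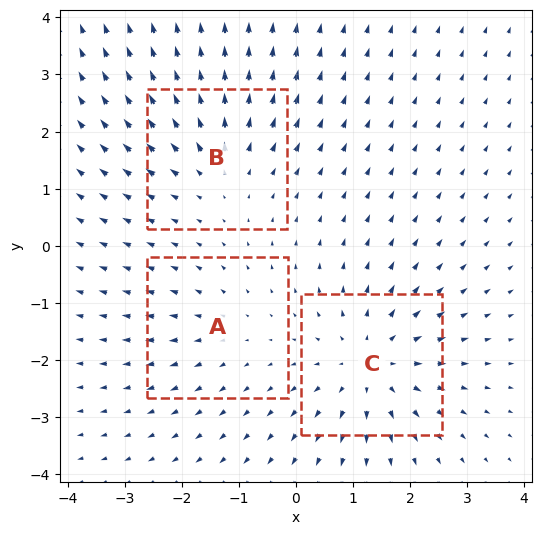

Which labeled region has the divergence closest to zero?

A

Divergence at each region's feature centre — A: about +2, B: about +3, C: about +4. Region A is closest to zero.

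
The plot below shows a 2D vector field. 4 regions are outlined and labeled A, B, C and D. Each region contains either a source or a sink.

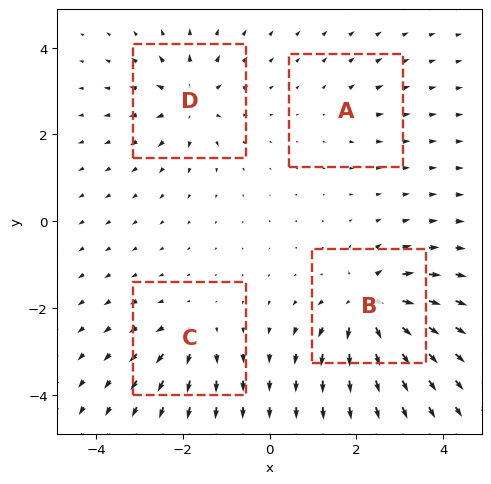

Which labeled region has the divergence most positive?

B

Divergence at each region's feature centre — A: about +2, B: about +8, C: about +4, D: about +6. Region B is most positive.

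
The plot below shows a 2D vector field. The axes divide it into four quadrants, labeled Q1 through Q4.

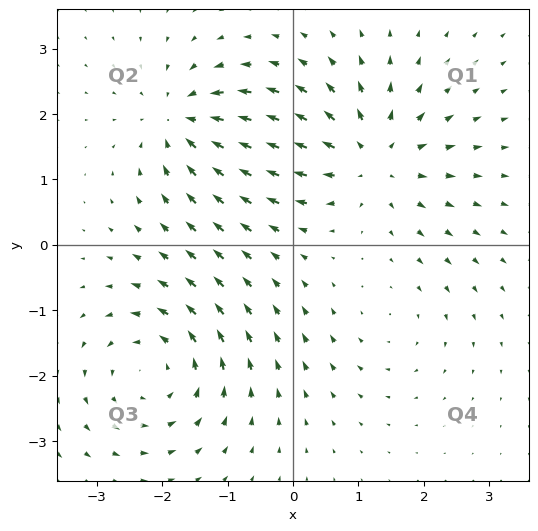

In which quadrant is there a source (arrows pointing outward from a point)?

Q1

The source sits at approximately (1.2, 1.3), which lies in quadrant Q1. The divergence there is about +5, positive as expected for a source.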